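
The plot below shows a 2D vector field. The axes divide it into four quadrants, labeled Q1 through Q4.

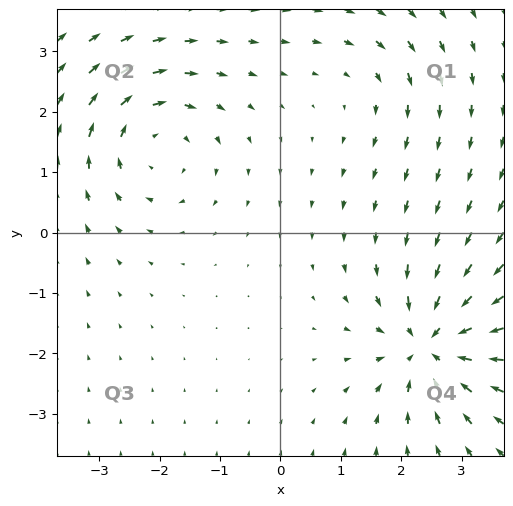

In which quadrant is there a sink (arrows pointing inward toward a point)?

The sink sits at approximately (2.5, -1.9), which lies in quadrant Q4. The divergence there is about -6, negative as expected for a sink.

Q4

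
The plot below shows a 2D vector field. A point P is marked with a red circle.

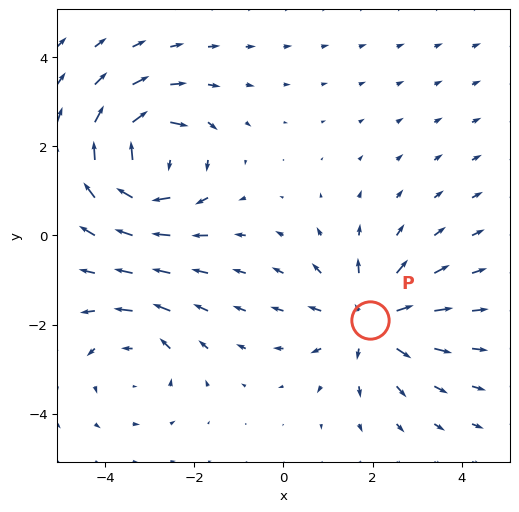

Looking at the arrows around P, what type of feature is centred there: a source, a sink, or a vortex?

At P (1.9, -1.9) the arrows spread outward. Divergence about +3, curl ≈0 — positive divergence with near-zero curl is a source.

source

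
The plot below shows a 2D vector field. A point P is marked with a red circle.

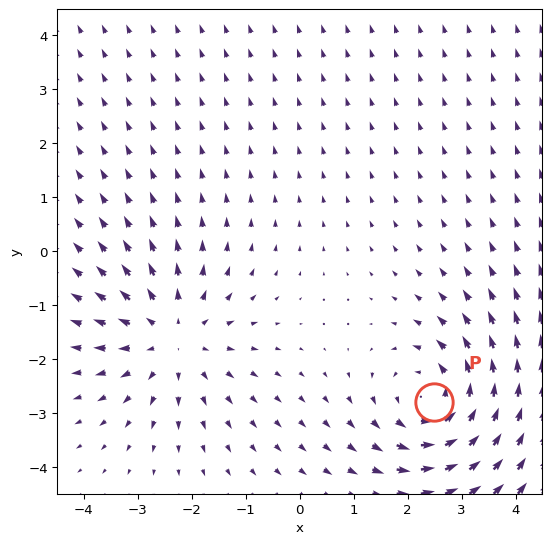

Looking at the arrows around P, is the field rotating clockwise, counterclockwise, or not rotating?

Near P at (2.5, -2.8) the arrows circulate counterclockwise. The curl (z-component) there is about +4; positive curl means counterclockwise rotation.

counterclockwise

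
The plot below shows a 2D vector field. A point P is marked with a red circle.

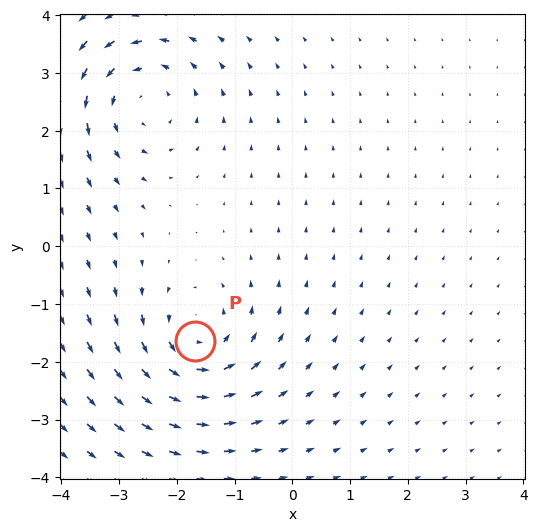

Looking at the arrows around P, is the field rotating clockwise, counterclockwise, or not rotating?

counterclockwise

Near P at (-1.7, -1.6) the arrows circulate counterclockwise. The curl (z-component) there is about +5; positive curl means counterclockwise rotation.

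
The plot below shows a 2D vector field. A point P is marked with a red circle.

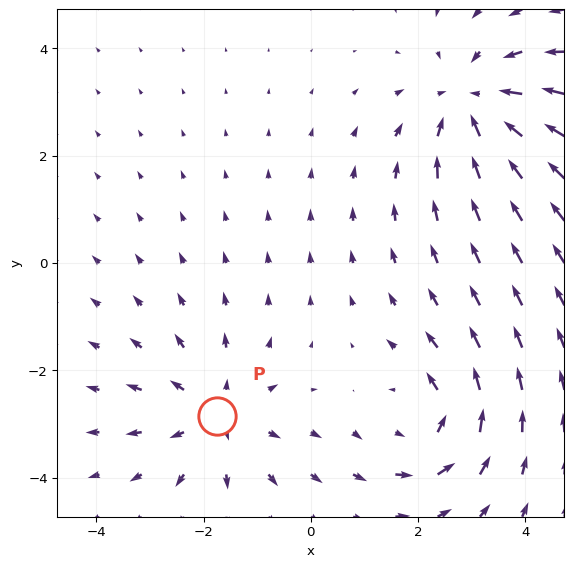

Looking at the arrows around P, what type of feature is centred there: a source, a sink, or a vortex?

At P (-1.8, -2.8) the arrows spread outward. Divergence about +3, curl ≈0 — positive divergence with near-zero curl is a source.

source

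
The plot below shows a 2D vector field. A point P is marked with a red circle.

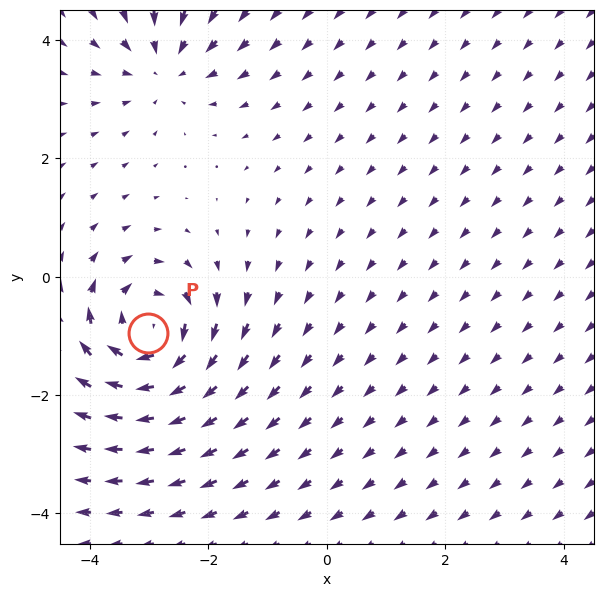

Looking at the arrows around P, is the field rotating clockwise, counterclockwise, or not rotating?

Near P at (-3.0, -0.9) the arrows circulate clockwise. The curl (z-component) there is about -5; negative curl means clockwise rotation.

clockwise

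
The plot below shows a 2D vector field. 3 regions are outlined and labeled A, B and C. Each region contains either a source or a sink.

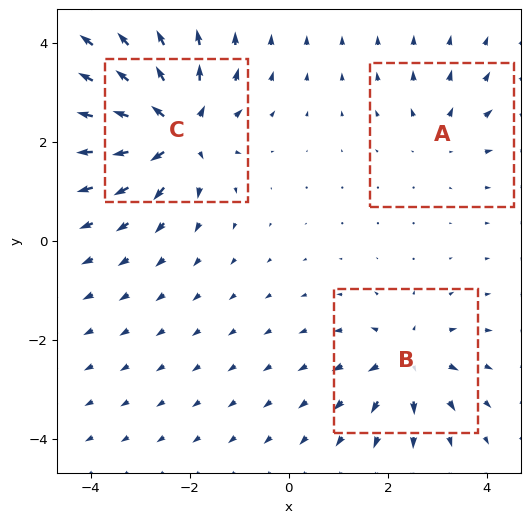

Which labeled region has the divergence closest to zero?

A

Divergence at each region's feature centre — A: about +3, B: about +4, C: about +6. Region A is closest to zero.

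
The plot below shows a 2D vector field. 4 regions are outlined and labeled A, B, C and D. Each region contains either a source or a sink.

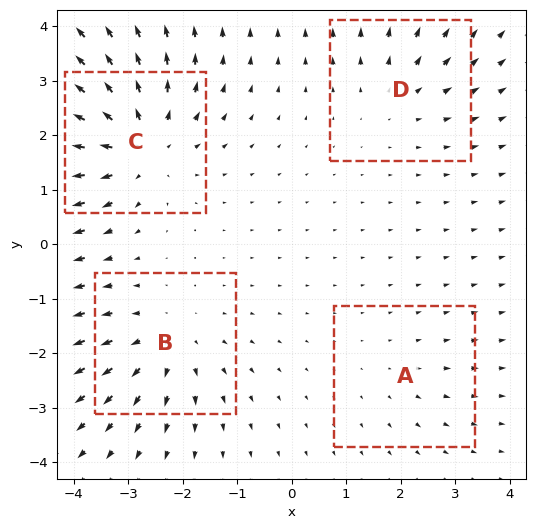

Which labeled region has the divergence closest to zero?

A

Divergence at each region's feature centre — A: about +2, B: about +4, C: about +6, D: about +3. Region A is closest to zero.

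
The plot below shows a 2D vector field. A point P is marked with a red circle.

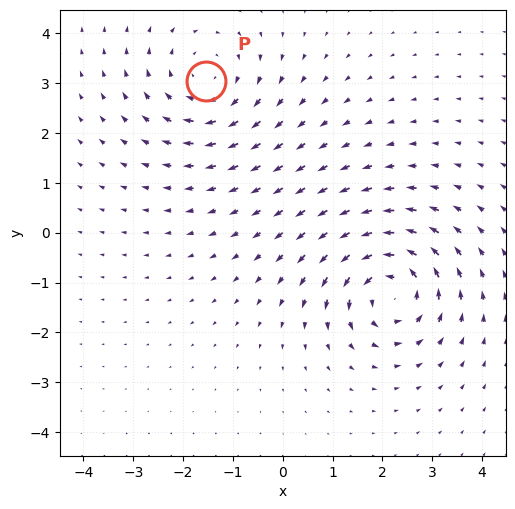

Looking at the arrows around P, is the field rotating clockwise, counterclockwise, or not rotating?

Near P at (-1.5, 3.0) the arrows circulate clockwise. The curl (z-component) there is about -3; negative curl means clockwise rotation.

clockwise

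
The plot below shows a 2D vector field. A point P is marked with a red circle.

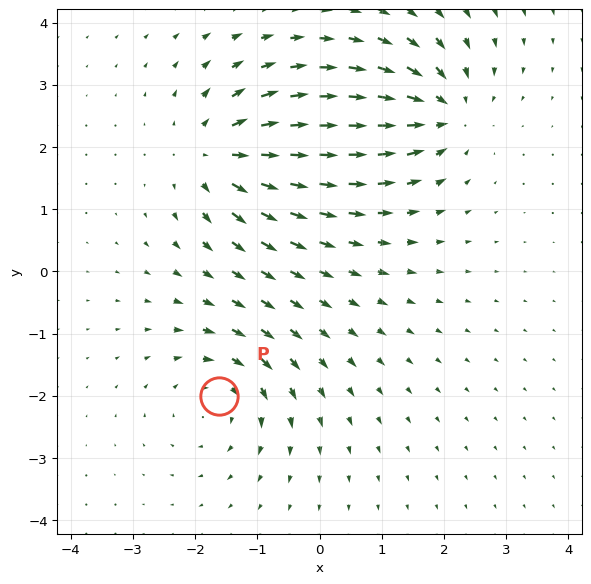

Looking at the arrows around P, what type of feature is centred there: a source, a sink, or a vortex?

At P (-1.6, -2.0) the arrows circulate clockwise. Divergence ≈0, curl about -4 — near-zero divergence with nonzero curl is a vortex.

vortex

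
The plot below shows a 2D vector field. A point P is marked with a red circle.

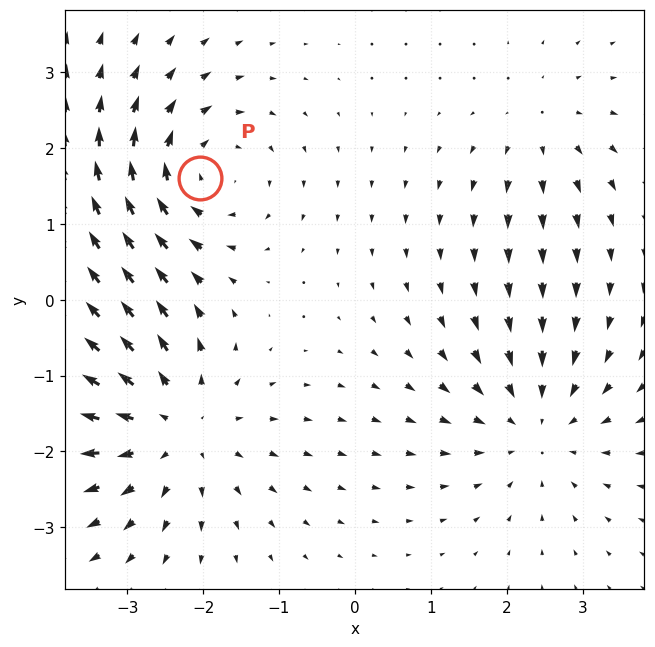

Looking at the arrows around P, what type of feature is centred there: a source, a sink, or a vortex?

At P (-2.0, 1.6) the arrows circulate clockwise. Divergence ≈0, curl about -4 — near-zero divergence with nonzero curl is a vortex.

vortex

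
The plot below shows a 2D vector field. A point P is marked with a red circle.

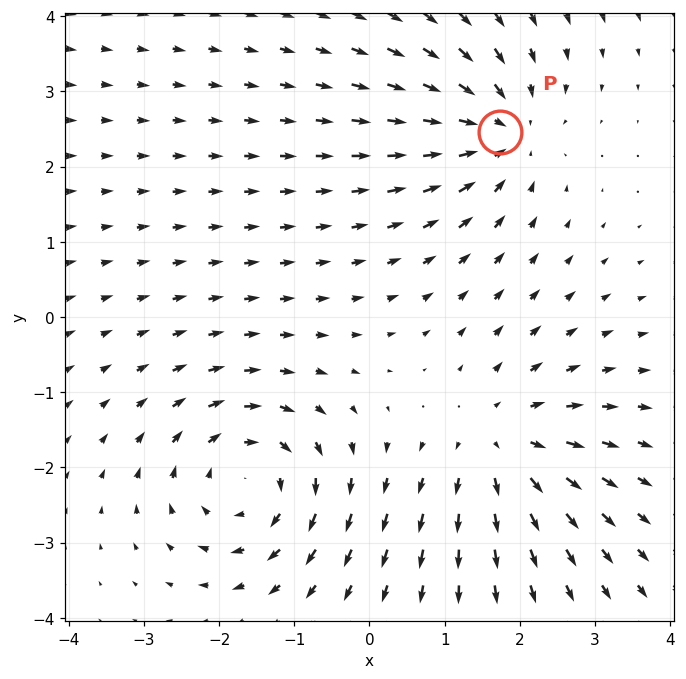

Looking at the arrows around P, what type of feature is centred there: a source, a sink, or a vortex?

sink

At P (1.7, 2.5) the arrows converge inward. Divergence about -4, curl ≈0 — negative divergence with near-zero curl is a sink.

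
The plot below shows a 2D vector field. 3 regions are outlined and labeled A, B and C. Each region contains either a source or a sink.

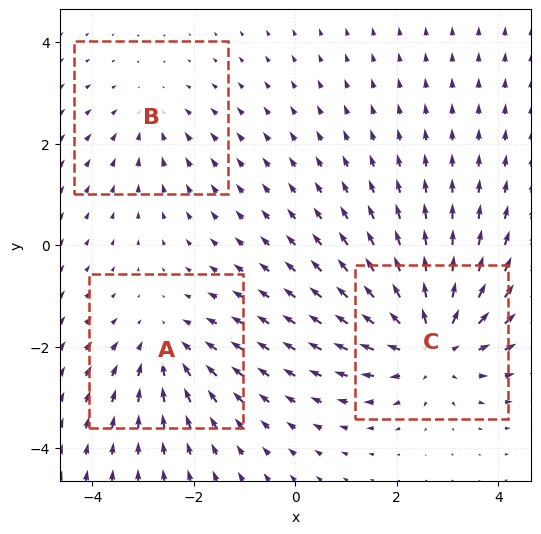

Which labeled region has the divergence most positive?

C

Divergence at each region's feature centre — A: about -3, B: about -2, C: about +4. Region C is most positive.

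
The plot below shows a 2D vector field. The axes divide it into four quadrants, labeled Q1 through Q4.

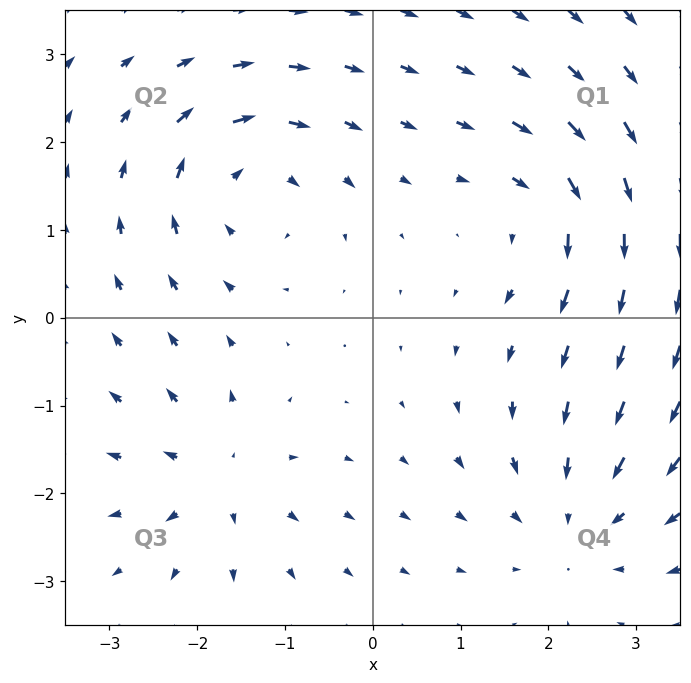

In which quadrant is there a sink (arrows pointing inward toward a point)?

The sink sits at approximately (2.3, -2.3), which lies in quadrant Q4. The divergence there is about -4, negative as expected for a sink.

Q4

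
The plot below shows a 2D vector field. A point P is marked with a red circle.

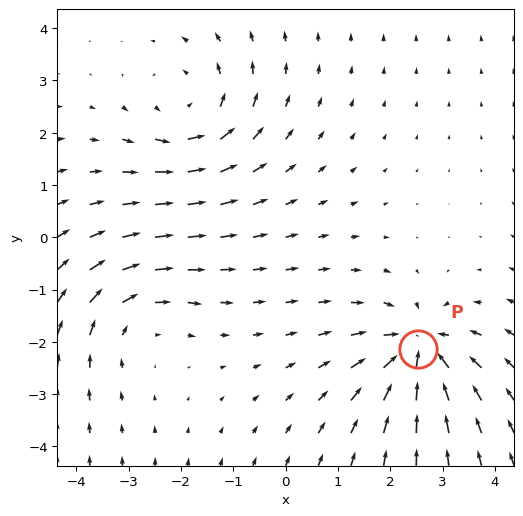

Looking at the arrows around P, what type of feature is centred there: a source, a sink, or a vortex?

sink

At P (2.5, -2.1) the arrows converge inward. Divergence about -5, curl ≈0 — negative divergence with near-zero curl is a sink.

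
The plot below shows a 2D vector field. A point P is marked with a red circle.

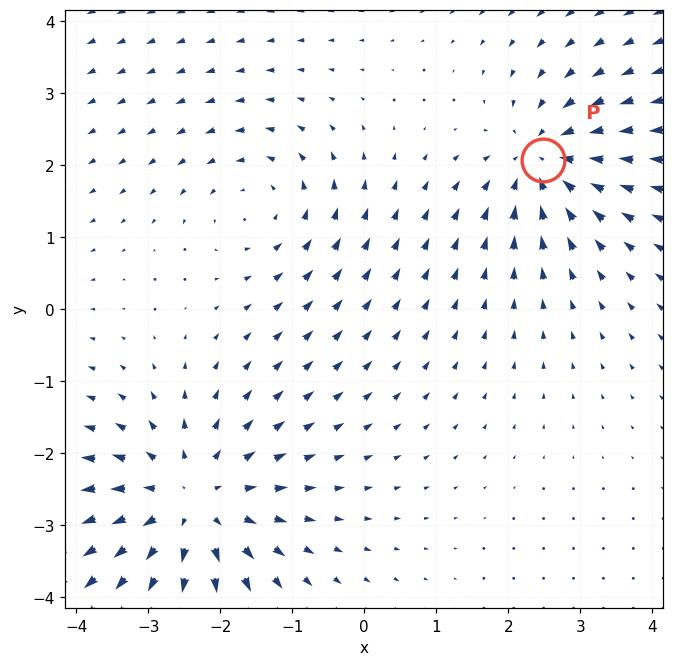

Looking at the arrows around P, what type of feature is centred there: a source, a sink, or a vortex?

sink

At P (2.5, 2.1) the arrows converge inward. Divergence about -4, curl ≈0 — negative divergence with near-zero curl is a sink.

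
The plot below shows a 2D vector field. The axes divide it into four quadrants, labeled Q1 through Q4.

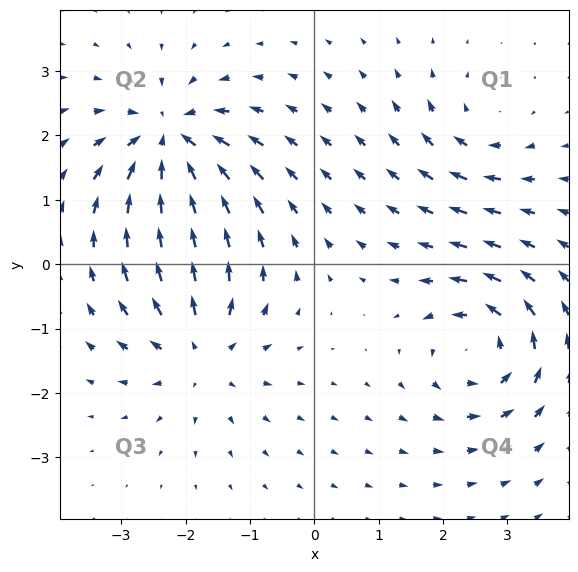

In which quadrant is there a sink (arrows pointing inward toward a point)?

The sink sits at approximately (-2.2, 1.9), which lies in quadrant Q2. The divergence there is about -7, negative as expected for a sink.

Q2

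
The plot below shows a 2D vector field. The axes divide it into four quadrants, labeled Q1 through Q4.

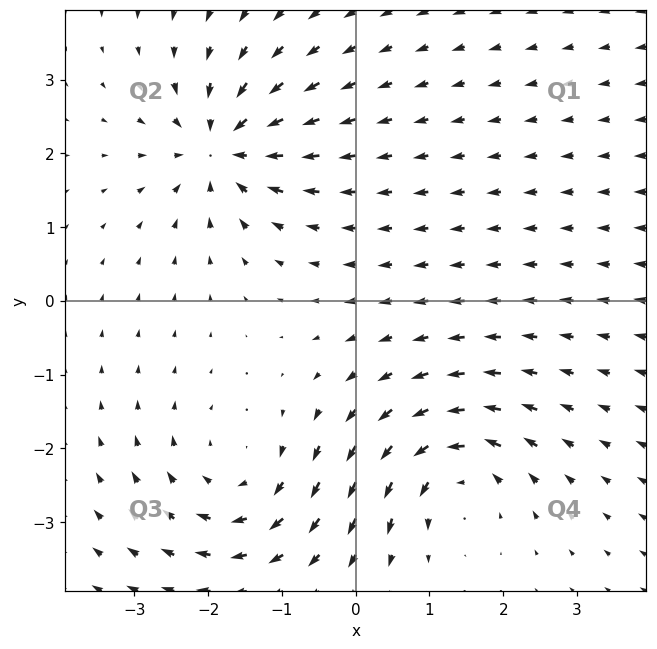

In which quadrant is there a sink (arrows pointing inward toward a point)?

Q2

The sink sits at approximately (-1.8, 2.1), which lies in quadrant Q2. The divergence there is about -6, negative as expected for a sink.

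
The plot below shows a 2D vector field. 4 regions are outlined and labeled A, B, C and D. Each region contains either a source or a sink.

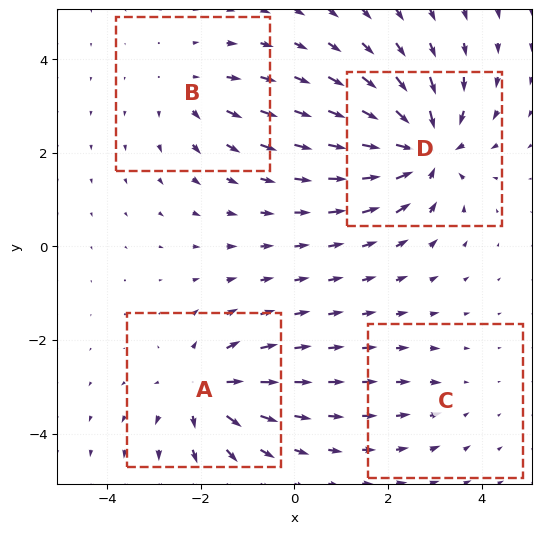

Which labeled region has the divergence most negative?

Divergence at each region's feature centre — A: about +6, B: about +3, C: about -2, D: about -8. Region D is most negative.

D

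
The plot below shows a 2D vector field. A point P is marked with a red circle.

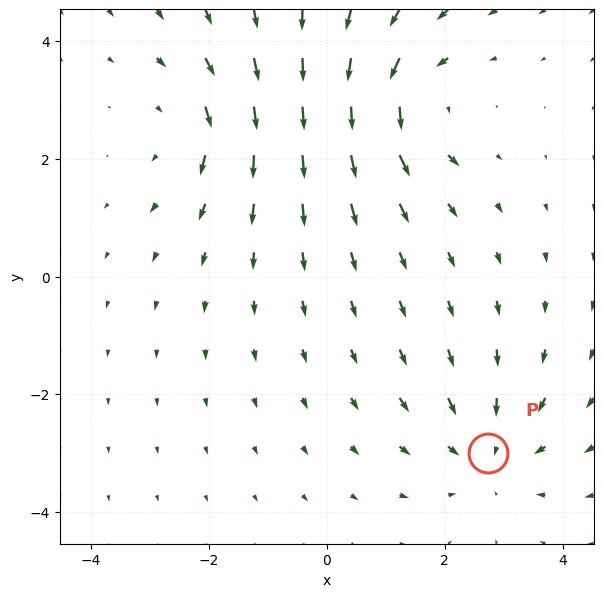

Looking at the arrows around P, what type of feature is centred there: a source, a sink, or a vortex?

sink

At P (2.7, -3.0) the arrows converge inward. Divergence about -3, curl ≈0 — negative divergence with near-zero curl is a sink.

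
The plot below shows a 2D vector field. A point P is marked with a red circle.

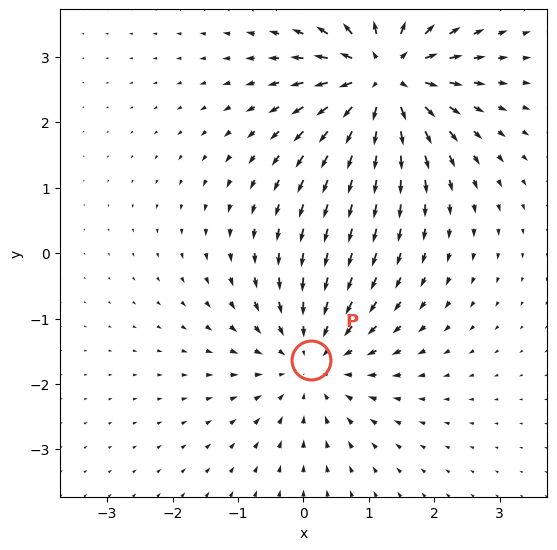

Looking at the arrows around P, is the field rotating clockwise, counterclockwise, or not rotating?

not rotating

Near P at (0.1, -1.6) the arrows show no circulation. The curl there is ≈0.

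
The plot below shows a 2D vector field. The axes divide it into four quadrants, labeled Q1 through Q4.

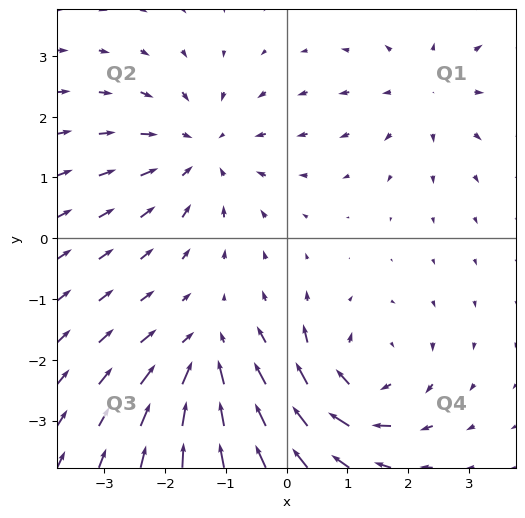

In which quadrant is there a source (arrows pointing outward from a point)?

Q1

The source sits at approximately (2.3, 2.4), which lies in quadrant Q1. The divergence there is about +3, positive as expected for a source.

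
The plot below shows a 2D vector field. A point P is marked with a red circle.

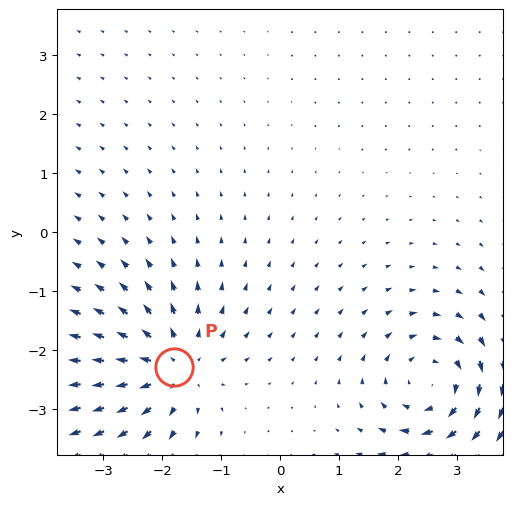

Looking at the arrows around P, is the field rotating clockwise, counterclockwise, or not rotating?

Near P at (-1.8, -2.3) the arrows show no circulation. The curl there is ≈0.

not rotating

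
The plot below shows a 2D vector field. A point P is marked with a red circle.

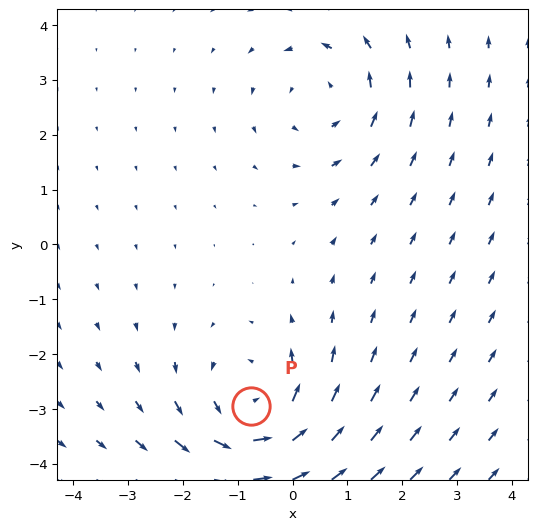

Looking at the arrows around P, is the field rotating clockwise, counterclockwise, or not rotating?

Near P at (-0.8, -3.0) the arrows circulate counterclockwise. The curl (z-component) there is about +4; positive curl means counterclockwise rotation.

counterclockwise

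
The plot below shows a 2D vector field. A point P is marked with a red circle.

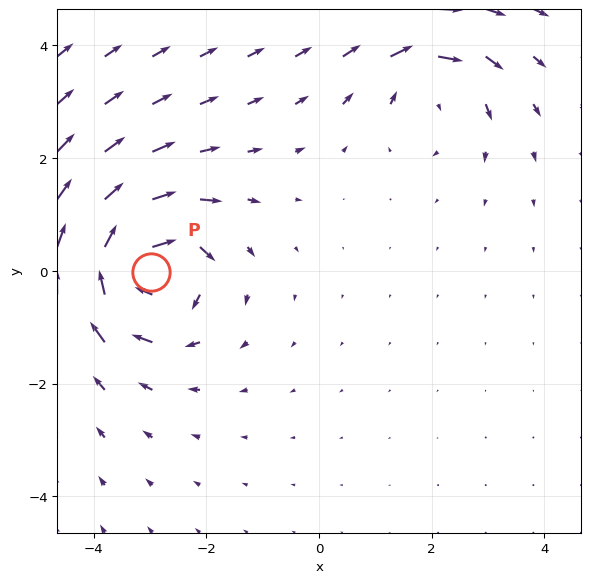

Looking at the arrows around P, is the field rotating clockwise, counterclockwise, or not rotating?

clockwise

Near P at (-3.0, -0.0) the arrows circulate clockwise. The curl (z-component) there is about -6; negative curl means clockwise rotation.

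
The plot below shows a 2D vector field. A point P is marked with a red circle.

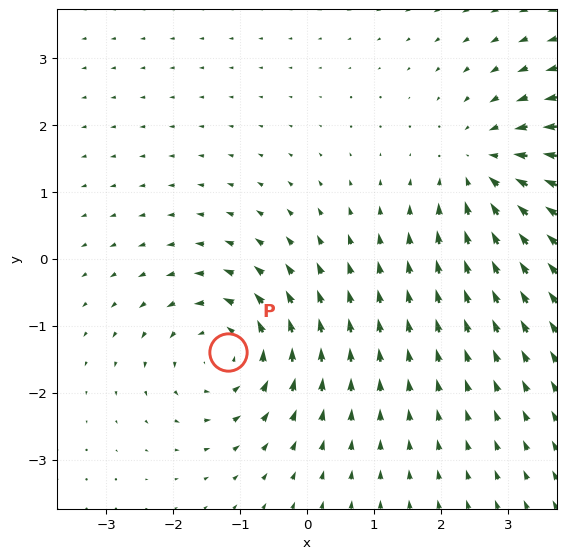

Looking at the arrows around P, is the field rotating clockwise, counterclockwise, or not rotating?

Near P at (-1.2, -1.4) the arrows circulate counterclockwise. The curl (z-component) there is about +4; positive curl means counterclockwise rotation.

counterclockwise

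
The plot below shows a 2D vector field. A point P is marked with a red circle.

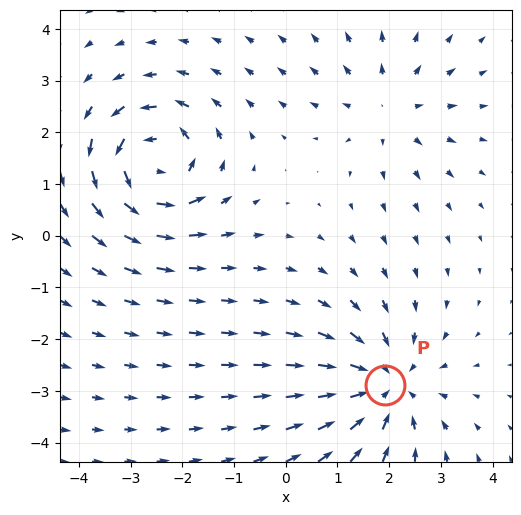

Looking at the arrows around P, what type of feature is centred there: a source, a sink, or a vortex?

sink

At P (1.9, -2.9) the arrows converge inward. Divergence about -4, curl ≈0 — negative divergence with near-zero curl is a sink.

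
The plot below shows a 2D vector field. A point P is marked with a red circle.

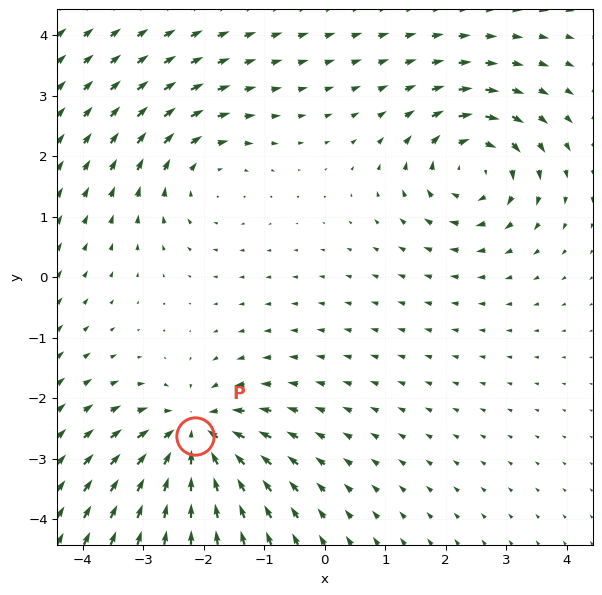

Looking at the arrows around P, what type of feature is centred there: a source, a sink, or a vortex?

At P (-2.2, -2.6) the arrows converge inward. Divergence about -5, curl ≈0 — negative divergence with near-zero curl is a sink.

sink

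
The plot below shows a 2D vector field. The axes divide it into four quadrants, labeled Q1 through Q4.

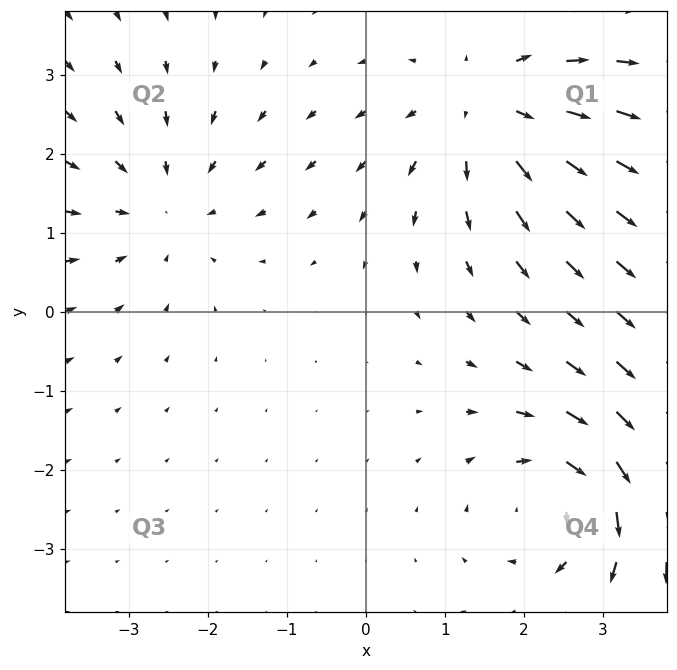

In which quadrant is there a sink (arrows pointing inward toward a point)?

The sink sits at approximately (-2.6, 1.3), which lies in quadrant Q2. The divergence there is about -3, negative as expected for a sink.

Q2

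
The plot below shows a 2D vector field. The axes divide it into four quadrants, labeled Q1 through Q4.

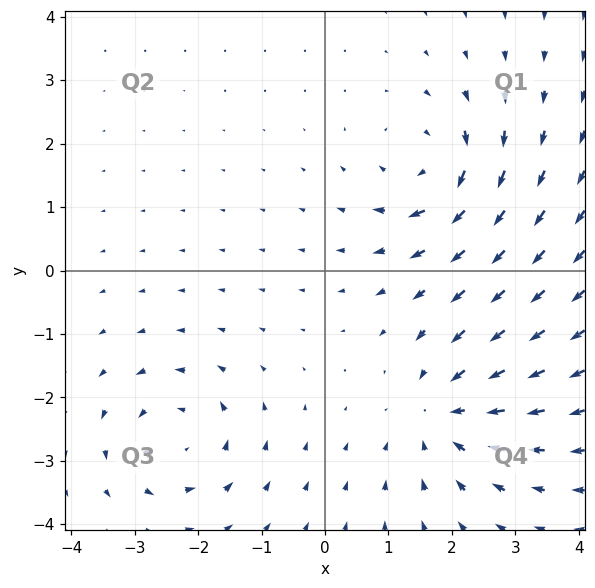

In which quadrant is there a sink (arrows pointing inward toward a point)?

The sink sits at approximately (1.9, -2.3), which lies in quadrant Q4. The divergence there is about -4, negative as expected for a sink.

Q4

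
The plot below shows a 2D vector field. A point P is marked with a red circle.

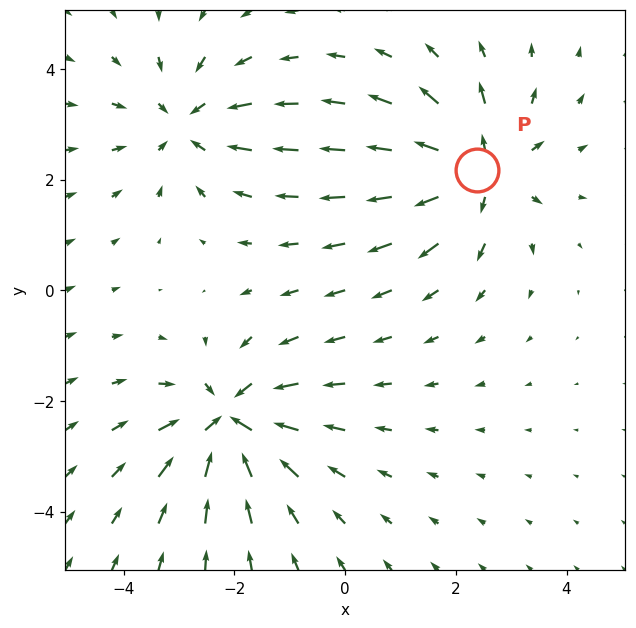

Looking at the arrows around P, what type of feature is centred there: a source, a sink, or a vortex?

At P (2.4, 2.2) the arrows spread outward. Divergence about +4, curl ≈0 — positive divergence with near-zero curl is a source.

source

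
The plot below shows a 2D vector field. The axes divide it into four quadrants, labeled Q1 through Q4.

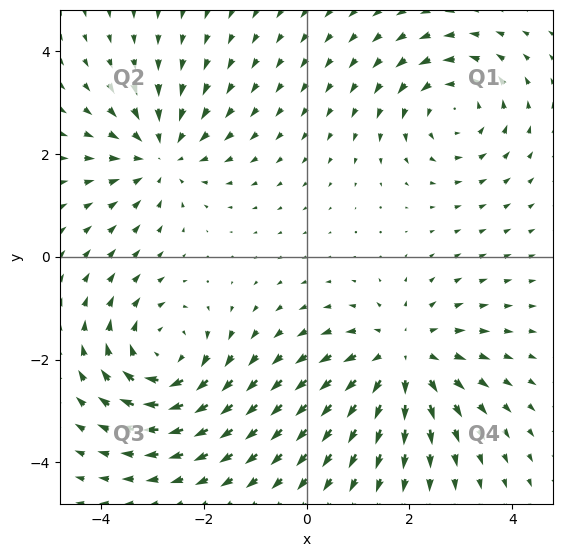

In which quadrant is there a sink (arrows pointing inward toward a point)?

The sink sits at approximately (-2.8, 2.0), which lies in quadrant Q2. The divergence there is about -4, negative as expected for a sink.

Q2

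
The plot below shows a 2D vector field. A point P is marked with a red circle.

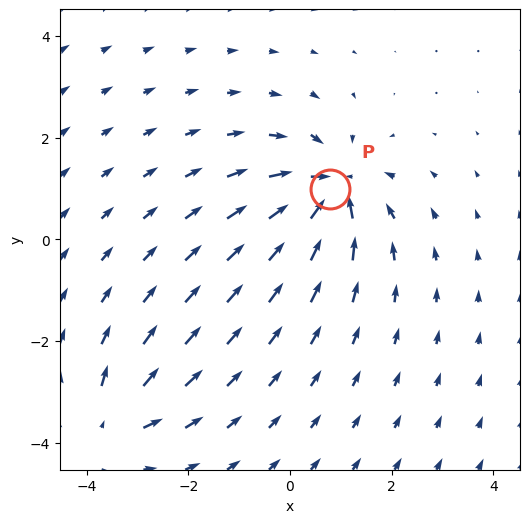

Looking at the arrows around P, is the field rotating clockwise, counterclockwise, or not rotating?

not rotating

Near P at (0.8, 1.0) the arrows show no circulation. The curl there is ≈0.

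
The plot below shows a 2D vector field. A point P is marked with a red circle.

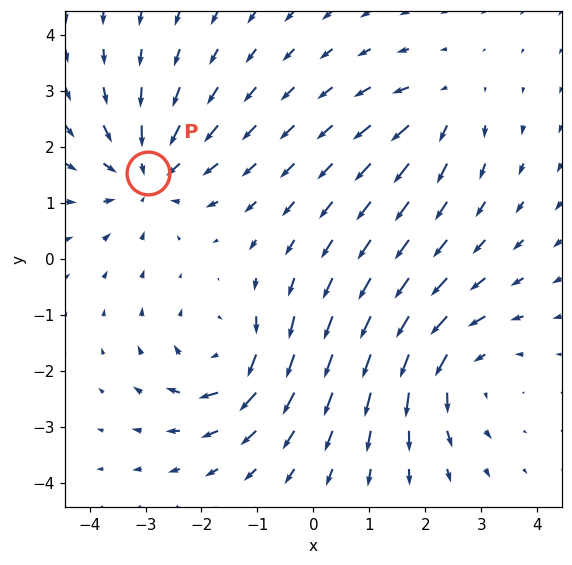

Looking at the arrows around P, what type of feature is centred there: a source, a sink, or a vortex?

sink

At P (-3.0, 1.5) the arrows converge inward. Divergence about -5, curl ≈0 — negative divergence with near-zero curl is a sink.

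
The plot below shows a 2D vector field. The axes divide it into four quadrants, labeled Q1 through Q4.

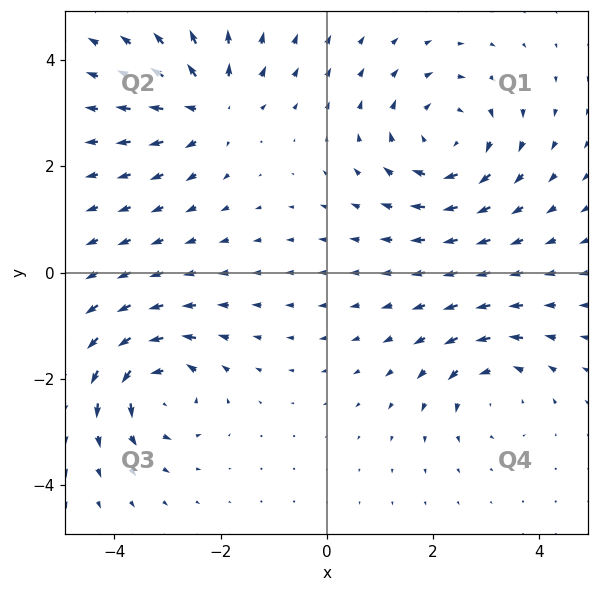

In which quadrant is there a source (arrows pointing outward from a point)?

Q2

The source sits at approximately (-2.2, 3.1), which lies in quadrant Q2. The divergence there is about +5, positive as expected for a source.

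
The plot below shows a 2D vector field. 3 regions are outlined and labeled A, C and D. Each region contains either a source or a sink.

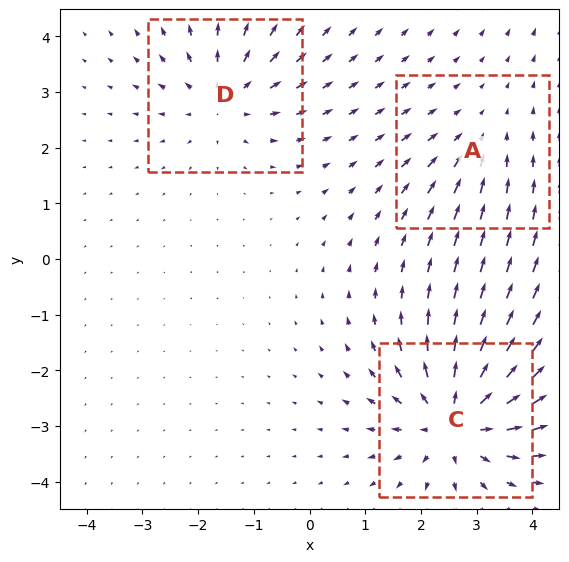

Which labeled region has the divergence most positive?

Divergence at each region's feature centre — A: about -2, C: about +5, D: about +4. Region C is most positive.

C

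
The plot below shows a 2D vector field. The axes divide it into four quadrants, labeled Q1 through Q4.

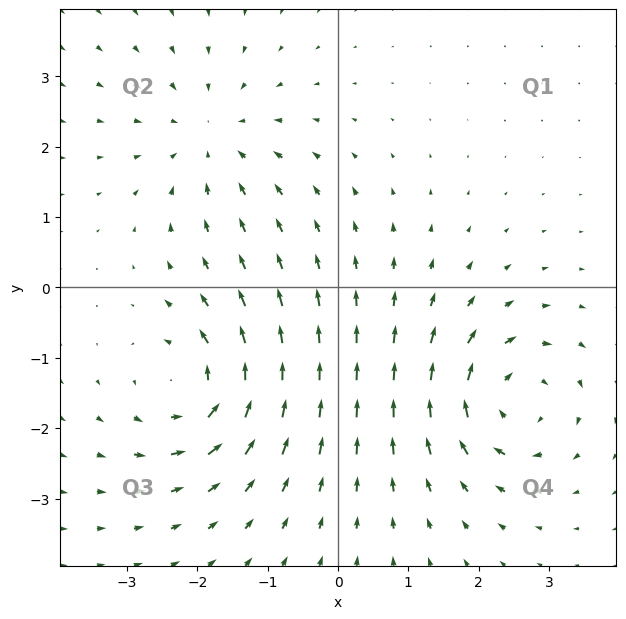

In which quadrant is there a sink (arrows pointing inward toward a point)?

Q2

The sink sits at approximately (-1.8, 2.1), which lies in quadrant Q2. The divergence there is about -3, negative as expected for a sink.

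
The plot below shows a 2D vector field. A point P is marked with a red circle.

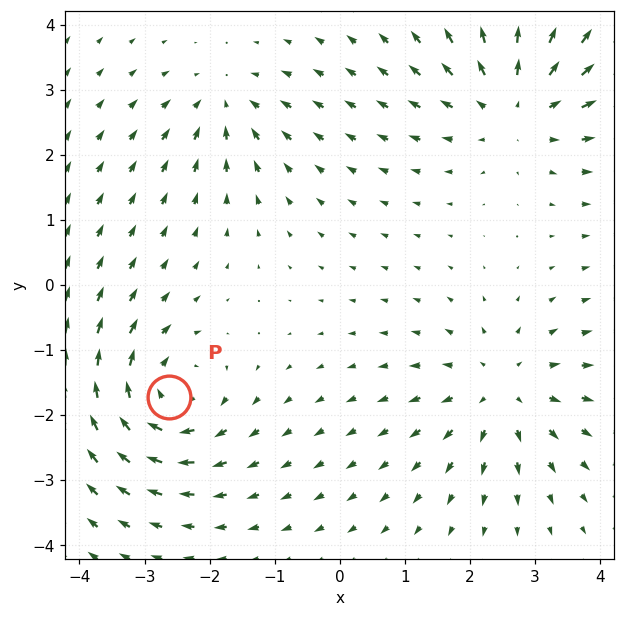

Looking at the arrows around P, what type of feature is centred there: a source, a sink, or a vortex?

At P (-2.6, -1.7) the arrows circulate clockwise. Divergence ≈0, curl about -6 — near-zero divergence with nonzero curl is a vortex.

vortex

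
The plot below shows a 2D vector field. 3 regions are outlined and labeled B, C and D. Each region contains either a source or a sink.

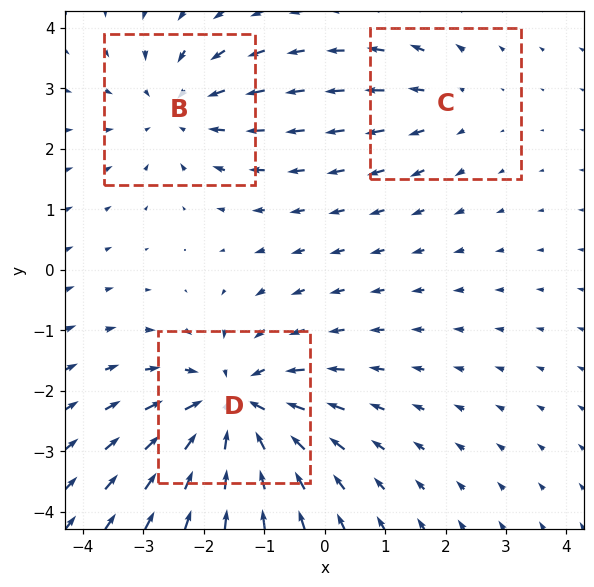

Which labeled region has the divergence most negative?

D

Divergence at each region's feature centre — B: about -3, C: about +2, D: about -4. Region D is most negative.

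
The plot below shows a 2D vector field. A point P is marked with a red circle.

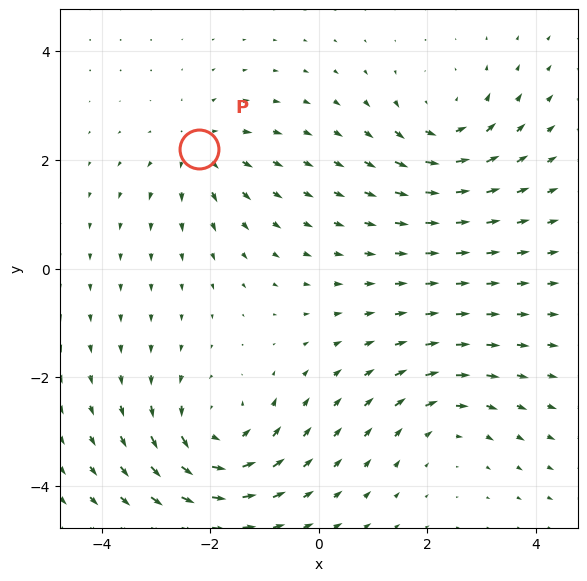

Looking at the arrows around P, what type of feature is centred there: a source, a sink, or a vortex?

source

At P (-2.2, 2.2) the arrows spread outward. Divergence about +4, curl ≈0 — positive divergence with near-zero curl is a source.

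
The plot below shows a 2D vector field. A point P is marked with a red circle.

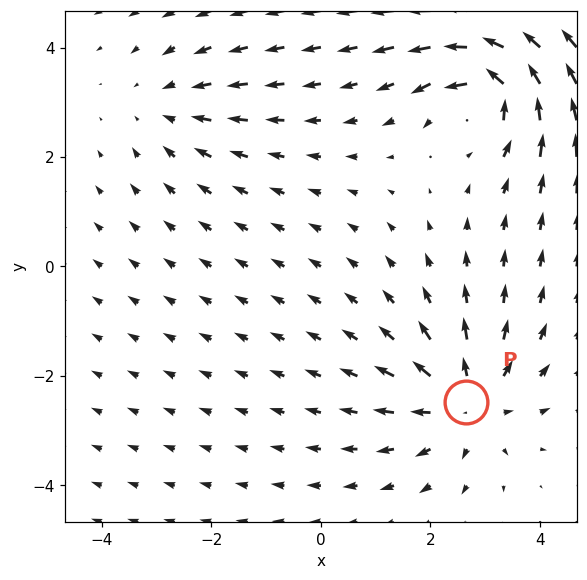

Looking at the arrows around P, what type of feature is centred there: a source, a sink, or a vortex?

At P (2.7, -2.5) the arrows spread outward. Divergence about +4, curl ≈0 — positive divergence with near-zero curl is a source.

source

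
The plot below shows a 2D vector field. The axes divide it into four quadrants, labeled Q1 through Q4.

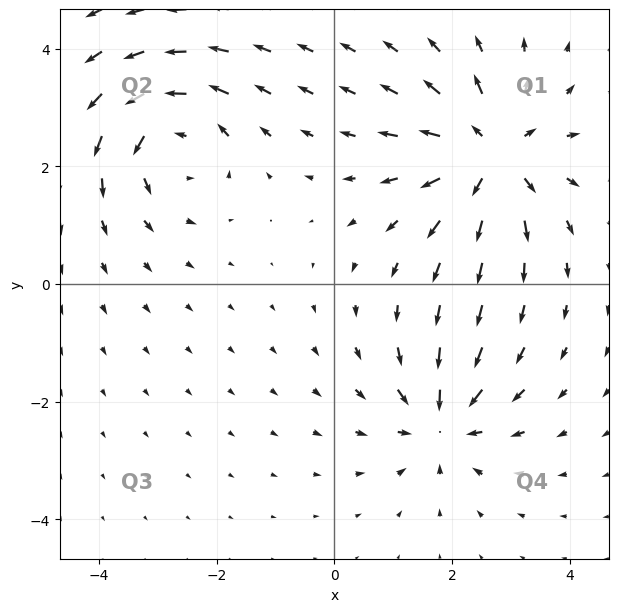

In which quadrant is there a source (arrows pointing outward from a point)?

Q1

The source sits at approximately (2.7, 2.2), which lies in quadrant Q1. The divergence there is about +6, positive as expected for a source.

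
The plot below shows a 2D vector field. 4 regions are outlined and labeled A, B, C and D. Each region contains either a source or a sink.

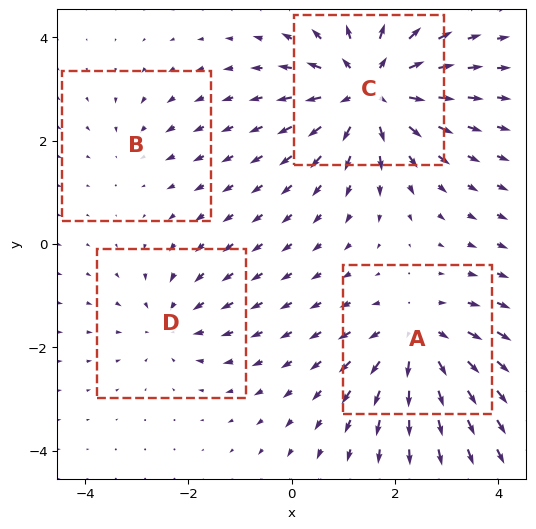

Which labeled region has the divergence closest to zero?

B

Divergence at each region's feature centre — A: about +5, B: about -2, C: about +7, D: about -3. Region B is closest to zero.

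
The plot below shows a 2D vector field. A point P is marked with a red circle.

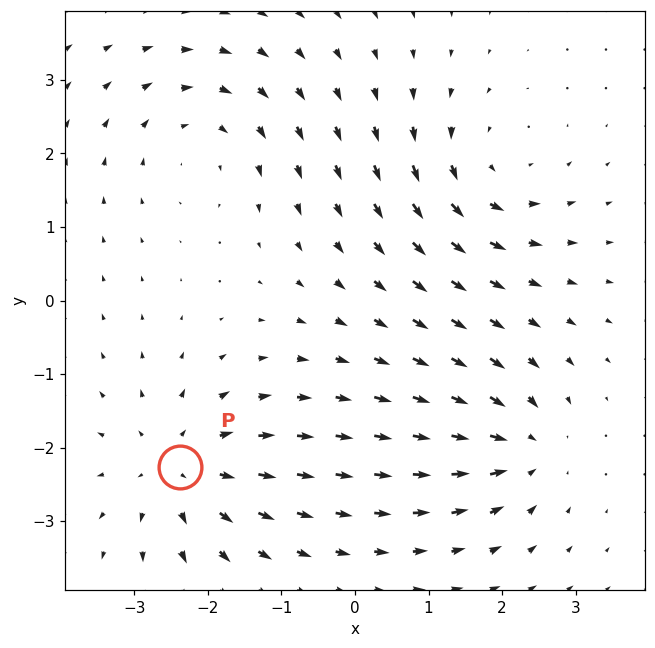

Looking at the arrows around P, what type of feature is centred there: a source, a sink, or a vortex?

source

At P (-2.4, -2.3) the arrows spread outward. Divergence about +4, curl ≈0 — positive divergence with near-zero curl is a source.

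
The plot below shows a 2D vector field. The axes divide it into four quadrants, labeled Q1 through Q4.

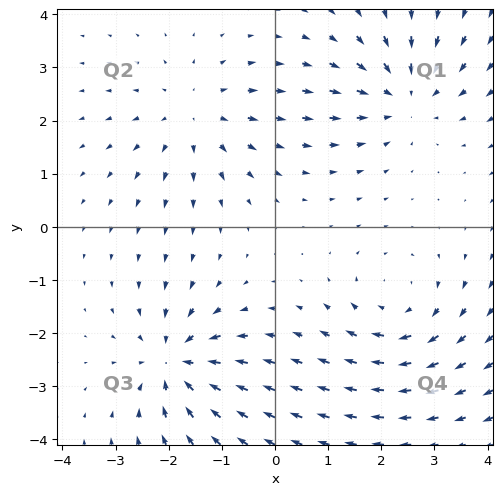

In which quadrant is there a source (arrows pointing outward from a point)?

The source sits at approximately (-1.5, 2.1), which lies in quadrant Q2. The divergence there is about +4, positive as expected for a source.

Q2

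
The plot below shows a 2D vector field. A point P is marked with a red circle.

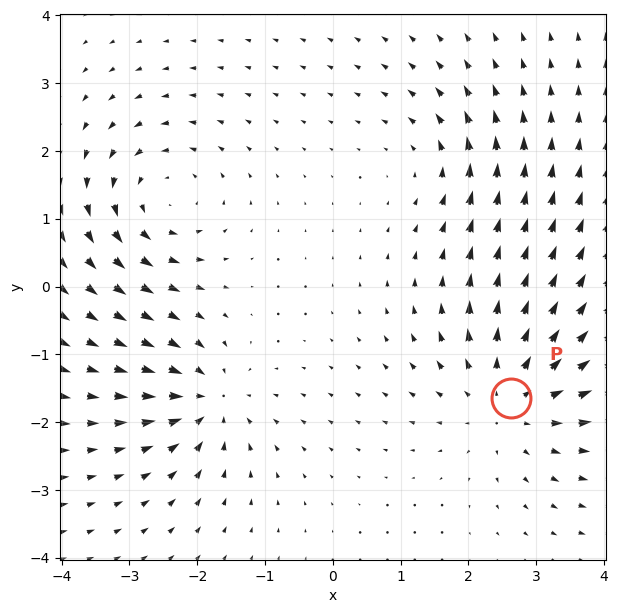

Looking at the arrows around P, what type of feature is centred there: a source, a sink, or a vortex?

At P (2.6, -1.6) the arrows spread outward. Divergence about +5, curl ≈0 — positive divergence with near-zero curl is a source.

source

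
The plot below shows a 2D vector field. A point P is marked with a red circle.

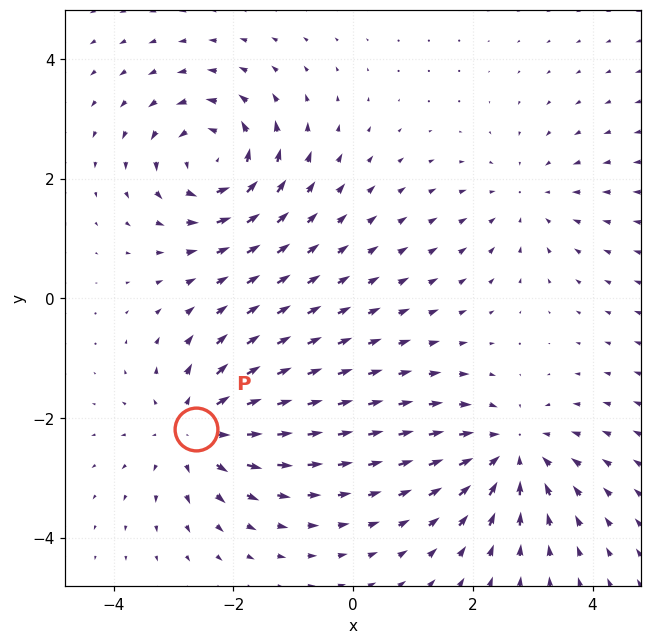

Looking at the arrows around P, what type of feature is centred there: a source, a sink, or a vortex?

source

At P (-2.6, -2.2) the arrows spread outward. Divergence about +5, curl ≈0 — positive divergence with near-zero curl is a source.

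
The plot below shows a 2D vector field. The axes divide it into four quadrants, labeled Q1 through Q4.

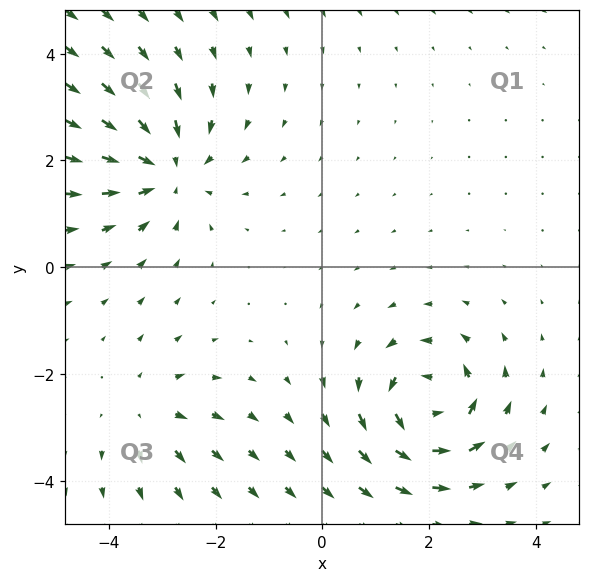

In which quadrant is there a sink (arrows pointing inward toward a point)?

Q2

The sink sits at approximately (-2.9, 1.8), which lies in quadrant Q2. The divergence there is about -5, negative as expected for a sink.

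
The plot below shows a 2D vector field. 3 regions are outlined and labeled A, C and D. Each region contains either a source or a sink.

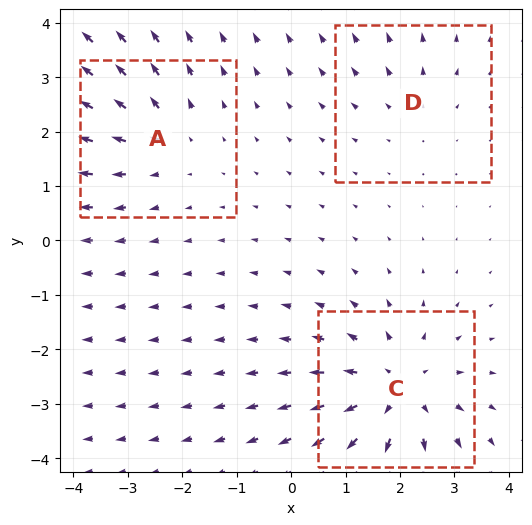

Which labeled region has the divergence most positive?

Divergence at each region's feature centre — A: about +3, C: about +5, D: about +2. Region C is most positive.

C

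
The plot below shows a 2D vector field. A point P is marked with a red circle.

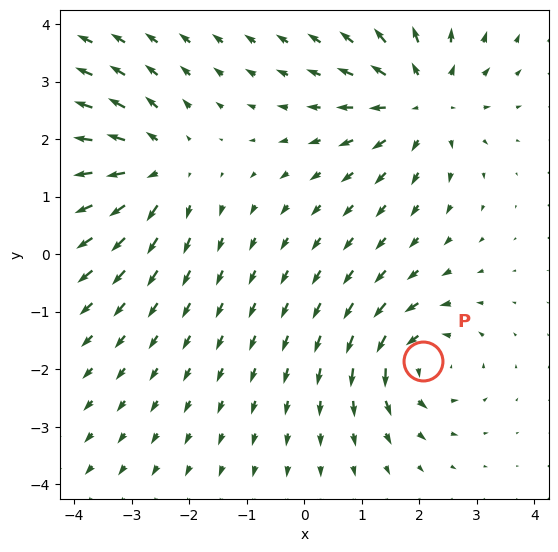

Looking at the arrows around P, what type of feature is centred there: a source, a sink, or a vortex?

vortex

At P (2.1, -1.9) the arrows circulate counterclockwise. Divergence ≈0, curl about +6 — near-zero divergence with nonzero curl is a vortex.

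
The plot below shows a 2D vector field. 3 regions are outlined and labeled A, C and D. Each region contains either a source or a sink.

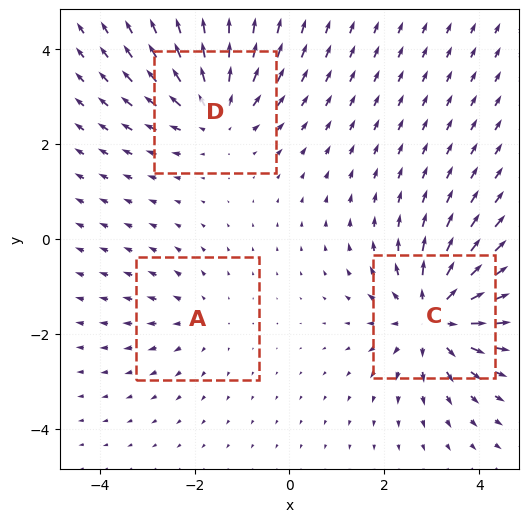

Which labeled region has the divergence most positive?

Divergence at each region's feature centre — A: about +2, C: about +5, D: about +4. Region C is most positive.

C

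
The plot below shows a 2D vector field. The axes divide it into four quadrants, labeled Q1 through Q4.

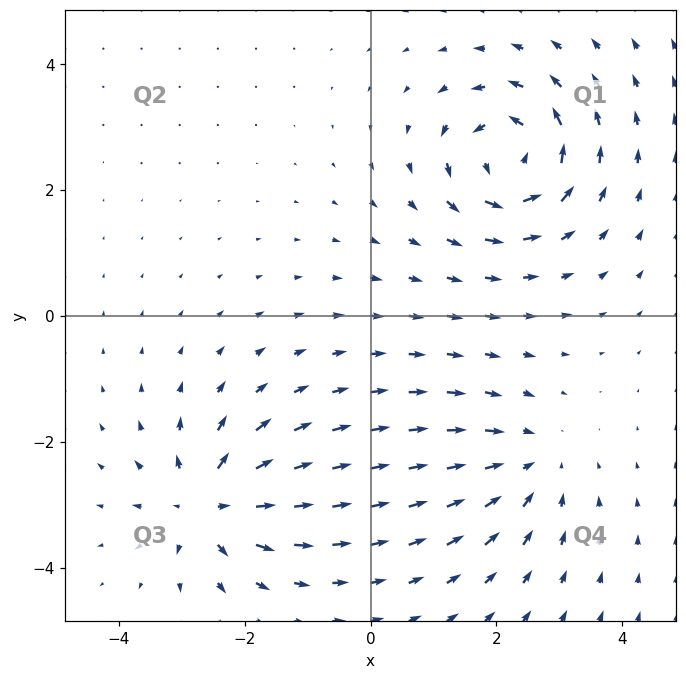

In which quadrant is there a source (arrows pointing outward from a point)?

The source sits at approximately (-2.6, -3.0), which lies in quadrant Q3. The divergence there is about +5, positive as expected for a source.

Q3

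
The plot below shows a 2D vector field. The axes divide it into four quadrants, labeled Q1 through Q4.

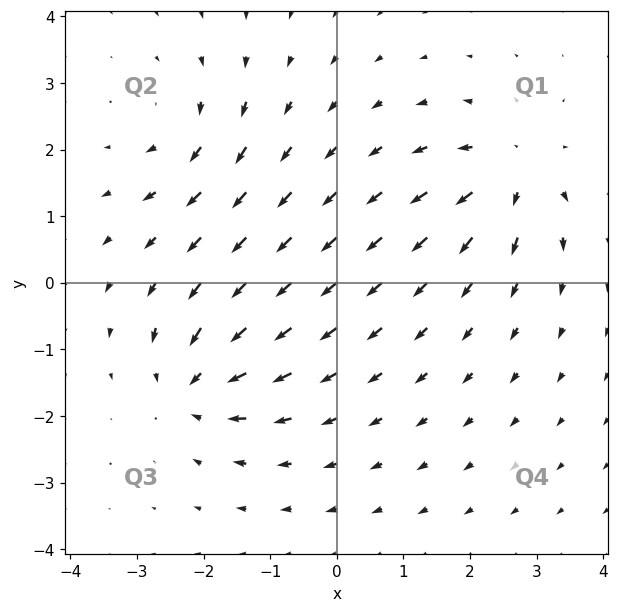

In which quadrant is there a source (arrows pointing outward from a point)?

The source sits at approximately (2.7, 1.7), which lies in quadrant Q1. The divergence there is about +6, positive as expected for a source.

Q1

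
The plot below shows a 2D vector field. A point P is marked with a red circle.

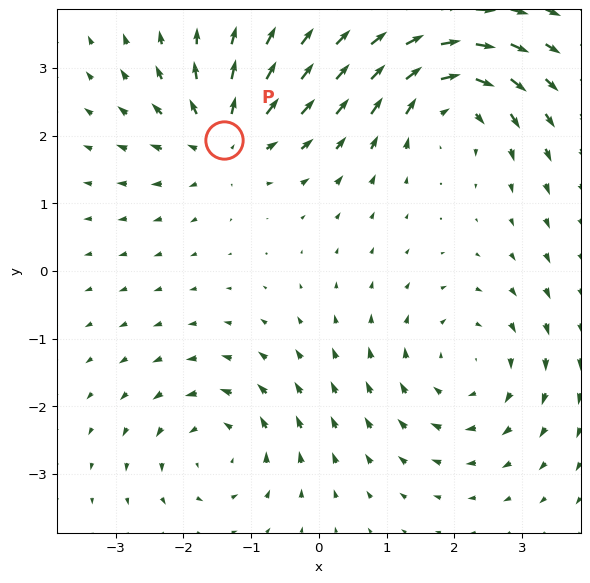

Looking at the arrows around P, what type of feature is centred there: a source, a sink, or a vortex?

source

At P (-1.4, 1.9) the arrows spread outward. Divergence about +5, curl ≈0 — positive divergence with near-zero curl is a source.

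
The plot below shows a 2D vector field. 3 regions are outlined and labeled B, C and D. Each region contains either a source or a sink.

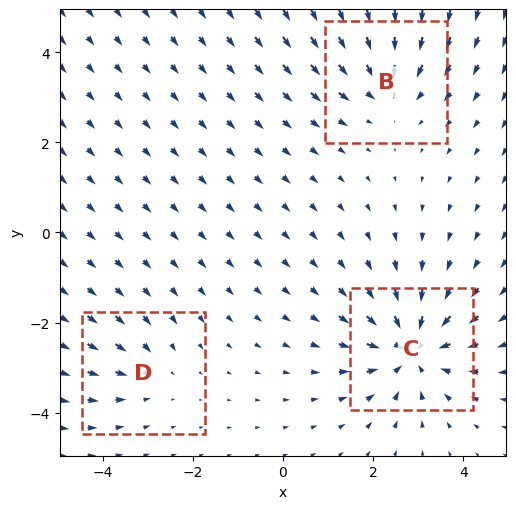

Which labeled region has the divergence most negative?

Divergence at each region's feature centre — B: about -3, C: about -5, D: about -2. Region C is most negative.

C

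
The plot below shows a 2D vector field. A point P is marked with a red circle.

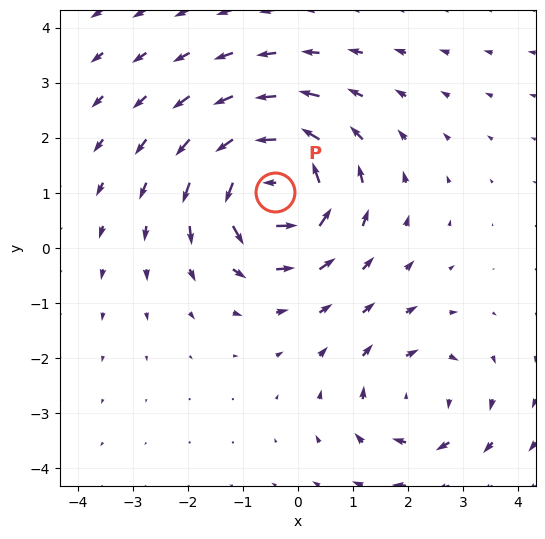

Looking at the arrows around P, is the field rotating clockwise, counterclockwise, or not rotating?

Near P at (-0.4, 1.0) the arrows circulate counterclockwise. The curl (z-component) there is about +7; positive curl means counterclockwise rotation.

counterclockwise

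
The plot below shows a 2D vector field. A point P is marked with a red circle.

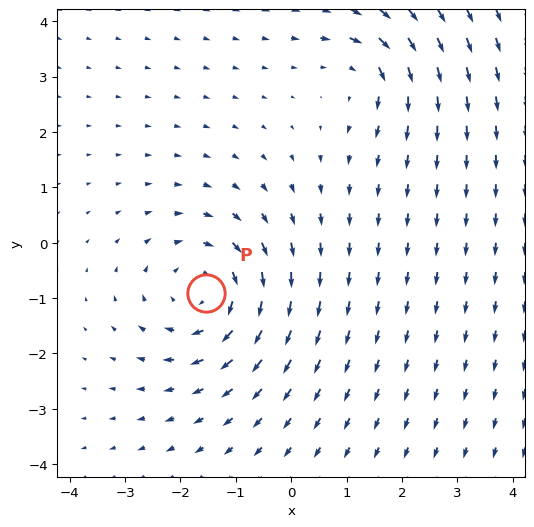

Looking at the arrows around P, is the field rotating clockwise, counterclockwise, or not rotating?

Near P at (-1.5, -0.9) the arrows circulate clockwise. The curl (z-component) there is about -4; negative curl means clockwise rotation.

clockwise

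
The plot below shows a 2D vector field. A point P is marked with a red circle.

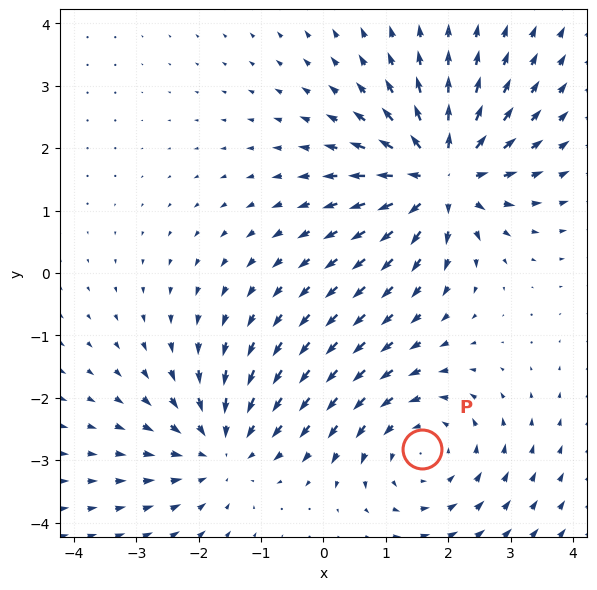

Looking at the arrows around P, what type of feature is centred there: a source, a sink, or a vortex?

At P (1.6, -2.8) the arrows circulate counterclockwise. Divergence ≈0, curl about +3 — near-zero divergence with nonzero curl is a vortex.

vortex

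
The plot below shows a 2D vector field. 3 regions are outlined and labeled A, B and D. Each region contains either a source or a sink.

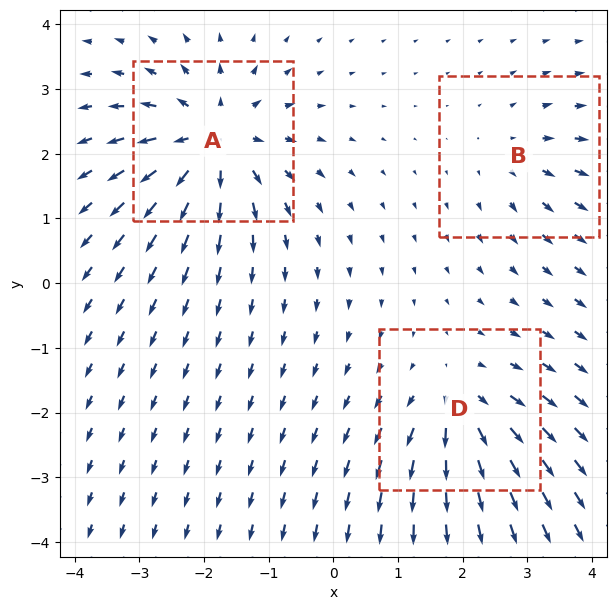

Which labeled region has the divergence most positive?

A

Divergence at each region's feature centre — A: about +6, B: about +3, D: about +4. Region A is most positive.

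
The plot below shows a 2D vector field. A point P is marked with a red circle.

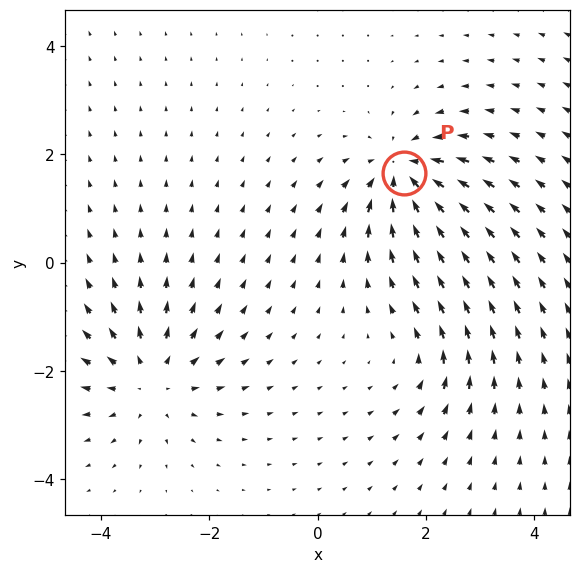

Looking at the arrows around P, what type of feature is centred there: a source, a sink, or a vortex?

sink

At P (1.6, 1.6) the arrows converge inward. Divergence about -6, curl ≈0 — negative divergence with near-zero curl is a sink.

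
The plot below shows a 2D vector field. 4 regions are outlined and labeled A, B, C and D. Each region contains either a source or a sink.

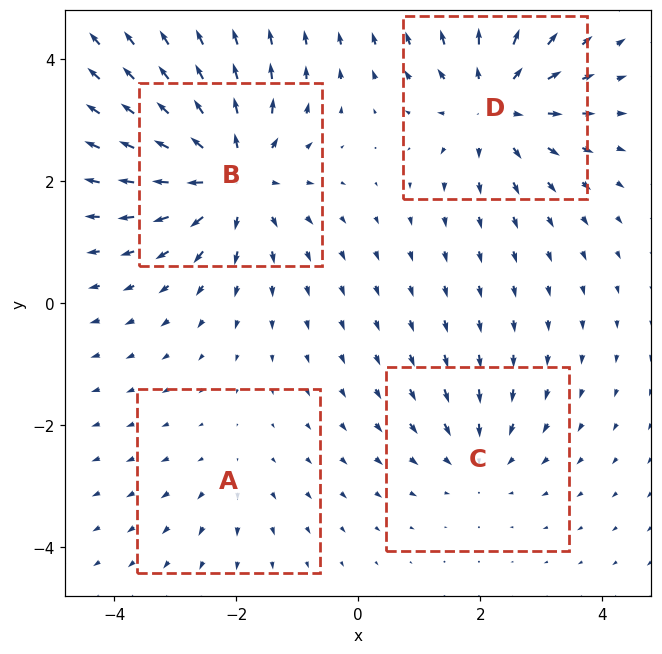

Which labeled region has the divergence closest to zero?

A

Divergence at each region's feature centre — A: about +2, B: about +7, C: about -3, D: about +6. Region A is closest to zero.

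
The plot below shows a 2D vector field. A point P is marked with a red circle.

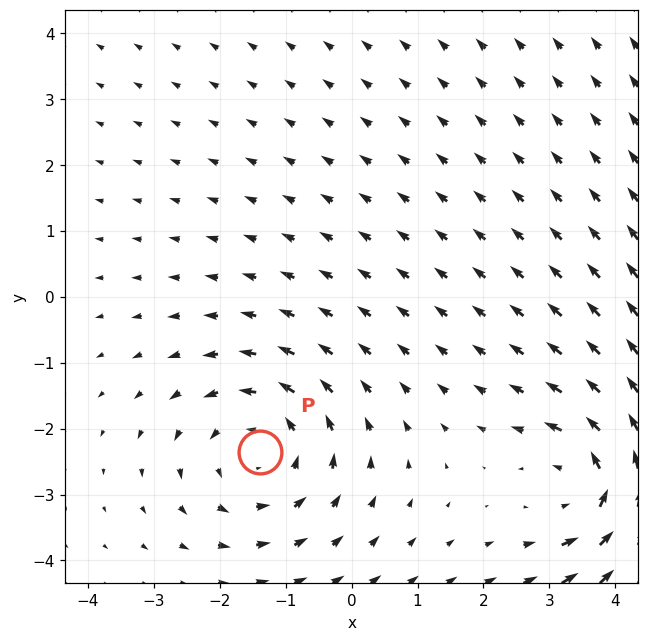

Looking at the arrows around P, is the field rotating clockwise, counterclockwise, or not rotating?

counterclockwise

Near P at (-1.4, -2.3) the arrows circulate counterclockwise. The curl (z-component) there is about +4; positive curl means counterclockwise rotation.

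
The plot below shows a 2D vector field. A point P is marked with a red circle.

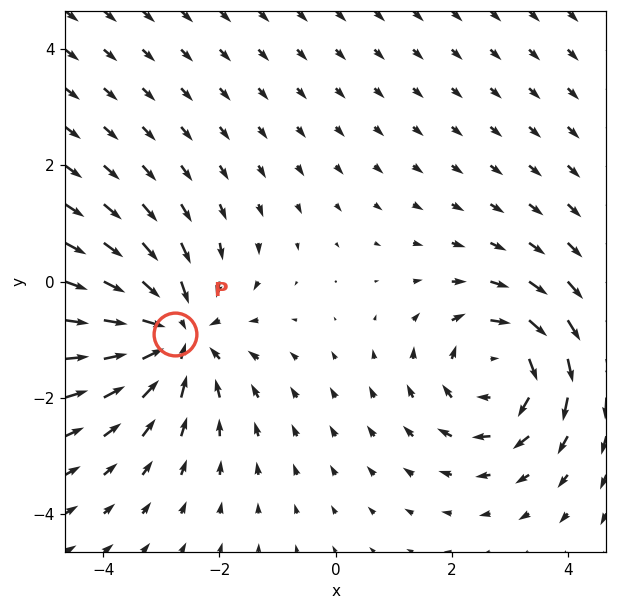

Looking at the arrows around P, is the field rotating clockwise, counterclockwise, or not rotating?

Near P at (-2.8, -0.9) the arrows show no circulation. The curl there is ≈0.

not rotating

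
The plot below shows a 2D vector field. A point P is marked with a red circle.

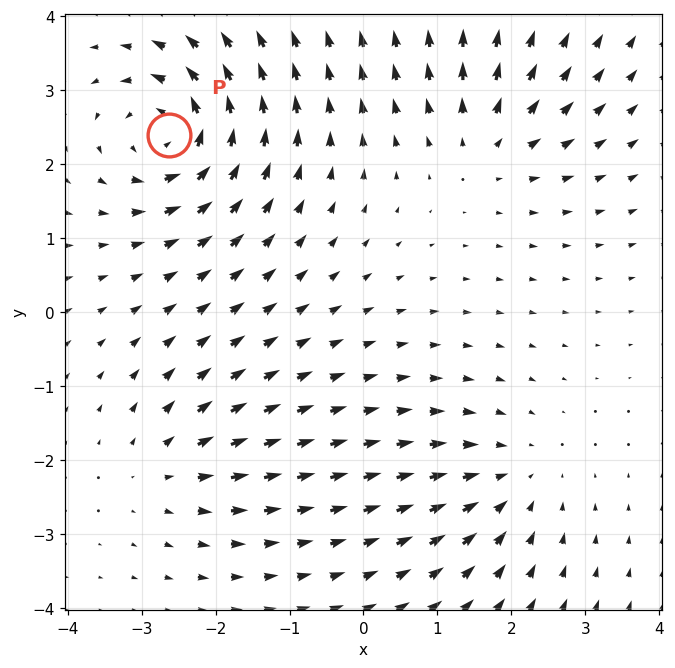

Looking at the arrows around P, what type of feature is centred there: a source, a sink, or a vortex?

vortex

At P (-2.6, 2.4) the arrows circulate counterclockwise. Divergence ≈0, curl about +7 — near-zero divergence with nonzero curl is a vortex.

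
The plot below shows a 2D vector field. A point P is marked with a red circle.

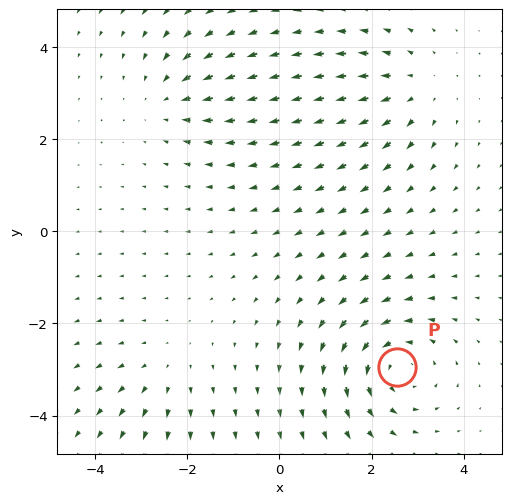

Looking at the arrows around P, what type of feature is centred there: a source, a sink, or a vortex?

At P (2.5, -2.9) the arrows circulate counterclockwise. Divergence ≈0, curl about +5 — near-zero divergence with nonzero curl is a vortex.

vortex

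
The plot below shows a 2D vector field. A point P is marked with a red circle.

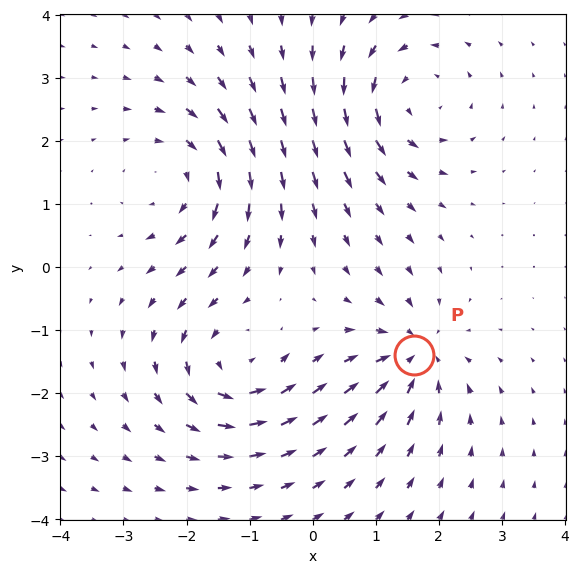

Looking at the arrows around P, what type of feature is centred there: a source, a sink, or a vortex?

sink

At P (1.6, -1.4) the arrows converge inward. Divergence about -5, curl ≈0 — negative divergence with near-zero curl is a sink.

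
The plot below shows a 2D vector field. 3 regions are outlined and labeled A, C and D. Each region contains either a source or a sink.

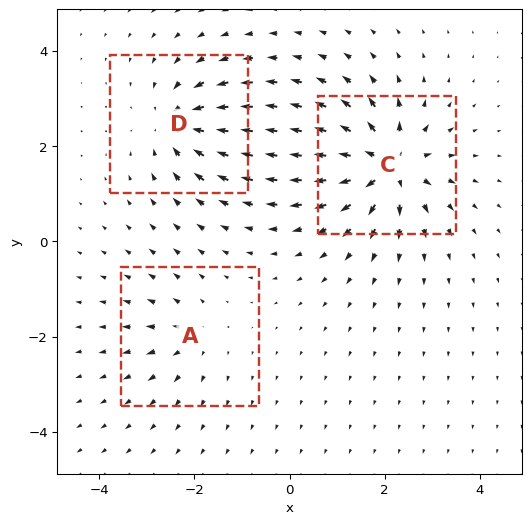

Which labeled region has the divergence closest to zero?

Divergence at each region's feature centre — A: about +2, C: about +6, D: about -4. Region A is closest to zero.

A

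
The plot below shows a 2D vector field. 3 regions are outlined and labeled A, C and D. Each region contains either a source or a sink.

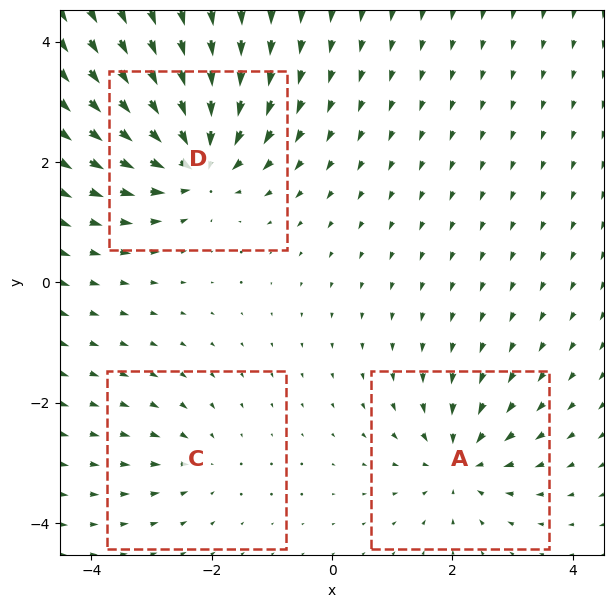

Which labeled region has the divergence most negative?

D

Divergence at each region's feature centre — A: about -4, C: about -2, D: about -6. Region D is most negative.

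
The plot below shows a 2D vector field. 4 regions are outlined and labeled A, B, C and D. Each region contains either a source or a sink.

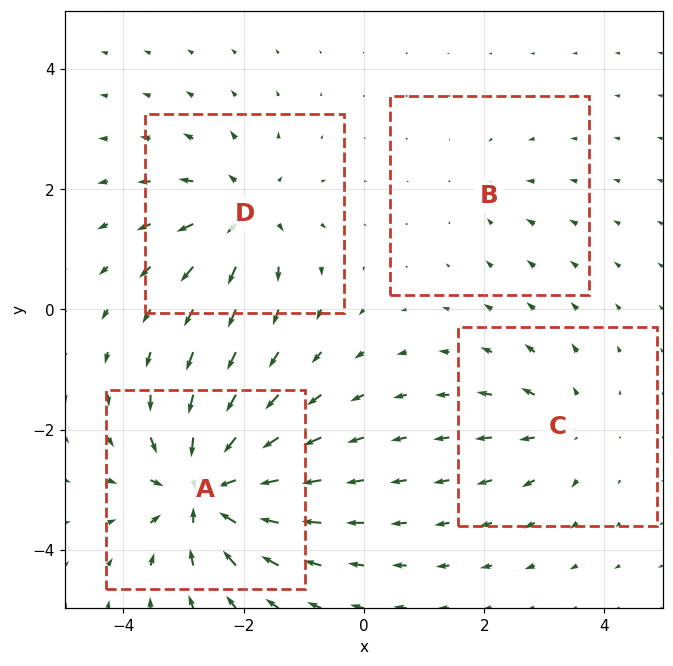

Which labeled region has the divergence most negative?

A

Divergence at each region's feature centre — A: about -9, B: about -2, C: about +4, D: about +6. Region A is most negative.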